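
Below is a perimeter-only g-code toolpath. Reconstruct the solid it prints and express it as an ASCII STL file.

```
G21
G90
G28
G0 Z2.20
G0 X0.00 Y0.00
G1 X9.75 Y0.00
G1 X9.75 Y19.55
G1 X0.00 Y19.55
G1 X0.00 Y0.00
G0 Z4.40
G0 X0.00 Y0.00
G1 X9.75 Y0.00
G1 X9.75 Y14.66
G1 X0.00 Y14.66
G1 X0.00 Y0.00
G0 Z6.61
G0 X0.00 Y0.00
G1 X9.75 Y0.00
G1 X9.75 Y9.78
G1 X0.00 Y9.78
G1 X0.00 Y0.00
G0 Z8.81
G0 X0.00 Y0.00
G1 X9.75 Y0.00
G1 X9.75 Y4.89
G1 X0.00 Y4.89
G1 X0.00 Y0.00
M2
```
solid part
  facet normal 0.0000 0.0000 -1.0000
    outer loop
      vertex 9.75 24.44 0.00
      vertex 9.75 0.00 0.00
      vertex 0.00 0.00 0.00
    endloop
  endfacet
  facet normal 0.0000 0.0000 -1.0000
    outer loop
      vertex 0.00 24.44 0.00
      vertex 9.75 24.44 0.00
      vertex 0.00 0.00 0.00
    endloop
  endfacet
  facet normal 0.0000 -1.0000 0.0000
    outer loop
      vertex 0.00 0.00 0.00
      vertex 9.75 0.00 0.00
      vertex 9.75 0.00 11.01
    endloop
  endfacet
  facet normal 0.0000 -1.0000 0.0000
    outer loop
      vertex 0.00 0.00 0.00
      vertex 9.75 0.00 11.01
      vertex 0.00 0.00 11.01
    endloop
  endfacet
  facet normal 0.0000 0.4107 0.9118
    outer loop
      vertex 0.00 0.00 11.01
      vertex 9.75 0.00 11.01
      vertex 9.75 24.44 0.00
    endloop
  endfacet
  facet normal 0.0000 0.4107 0.9118
    outer loop
      vertex 0.00 0.00 11.01
      vertex 9.75 24.44 0.00
      vertex 0.00 24.44 0.00
    endloop
  endfacet
  facet normal -1.0000 0.0000 0.0000
    outer loop
      vertex 0.00 0.00 11.01
      vertex 0.00 24.44 0.00
      vertex 0.00 0.00 0.00
    endloop
  endfacet
  facet normal 1.0000 0.0000 0.0000
    outer loop
      vertex 9.75 0.00 0.00
      vertex 9.75 24.44 0.00
      vertex 9.75 0.00 11.01
    endloop
  endfacet
endsolid part

The G0 Z moves step by Δz≈2.20 mm. The G1 loops shrink linearly with z, so the solid tapers from its base footprint up to z≈11. Closing with a flat bottom cap and the tapered top and triangulating gives 8 facets — a wedge (ramp): 9.75 × 24.4 mm base, rising to 11 mm along the y=0 edge and sloping linearly to z=0 at y=24.4.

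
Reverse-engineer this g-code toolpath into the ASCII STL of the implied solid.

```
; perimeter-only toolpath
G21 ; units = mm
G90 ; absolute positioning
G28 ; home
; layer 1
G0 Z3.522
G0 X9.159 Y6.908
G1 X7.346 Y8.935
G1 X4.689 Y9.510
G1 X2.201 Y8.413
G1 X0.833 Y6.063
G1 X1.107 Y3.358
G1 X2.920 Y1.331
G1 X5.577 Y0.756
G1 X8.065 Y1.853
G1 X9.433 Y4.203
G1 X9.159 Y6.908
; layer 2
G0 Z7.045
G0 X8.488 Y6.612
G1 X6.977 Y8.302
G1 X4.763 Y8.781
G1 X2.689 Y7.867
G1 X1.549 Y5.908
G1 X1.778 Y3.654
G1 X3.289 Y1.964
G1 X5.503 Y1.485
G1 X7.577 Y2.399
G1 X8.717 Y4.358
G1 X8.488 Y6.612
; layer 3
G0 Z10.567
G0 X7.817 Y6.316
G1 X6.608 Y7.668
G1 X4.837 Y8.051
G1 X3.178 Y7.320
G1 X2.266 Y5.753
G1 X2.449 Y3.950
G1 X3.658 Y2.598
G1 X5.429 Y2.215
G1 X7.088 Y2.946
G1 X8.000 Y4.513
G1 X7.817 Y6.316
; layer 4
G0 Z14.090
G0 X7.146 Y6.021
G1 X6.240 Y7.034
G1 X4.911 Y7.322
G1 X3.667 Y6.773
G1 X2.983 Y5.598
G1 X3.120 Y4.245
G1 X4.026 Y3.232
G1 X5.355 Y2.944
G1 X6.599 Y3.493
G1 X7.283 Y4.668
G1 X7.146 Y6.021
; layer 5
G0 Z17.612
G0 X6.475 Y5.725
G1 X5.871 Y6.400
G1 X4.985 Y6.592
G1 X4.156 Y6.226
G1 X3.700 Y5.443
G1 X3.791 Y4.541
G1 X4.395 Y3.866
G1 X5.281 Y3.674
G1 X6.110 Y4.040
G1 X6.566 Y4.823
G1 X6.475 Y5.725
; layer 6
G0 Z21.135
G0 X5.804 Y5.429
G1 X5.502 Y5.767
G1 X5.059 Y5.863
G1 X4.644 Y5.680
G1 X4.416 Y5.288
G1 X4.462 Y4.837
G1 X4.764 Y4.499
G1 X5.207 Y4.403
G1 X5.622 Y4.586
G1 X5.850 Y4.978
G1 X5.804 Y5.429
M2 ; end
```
solid part
  facet normal 0.0000 0.0000 -1.0000
    outer loop
      vertex 4.615 10.240 0.000
      vertex 7.715 9.569 0.000
      vertex 9.830 7.204 0.000
    endloop
  endfacet
  facet normal 0.0000 0.0000 -1.0000
    outer loop
      vertex 1.712 8.960 0.000
      vertex 4.615 10.240 0.000
      vertex 9.830 7.204 0.000
    endloop
  endfacet
  facet normal 0.0000 0.0000 -1.0000
    outer loop
      vertex 0.116 6.218 0.000
      vertex 1.712 8.960 0.000
      vertex 9.830 7.204 0.000
    endloop
  endfacet
  facet normal 0.0000 0.0000 -1.0000
    outer loop
      vertex 0.436 3.062 0.000
      vertex 0.116 6.218 0.000
      vertex 9.830 7.204 0.000
    endloop
  endfacet
  facet normal 0.0000 0.0000 -1.0000
    outer loop
      vertex 2.551 0.697 0.000
      vertex 0.436 3.062 0.000
      vertex 9.830 7.204 0.000
    endloop
  endfacet
  facet normal 0.0000 0.0000 -1.0000
    outer loop
      vertex 5.651 0.026 0.000
      vertex 2.551 0.697 0.000
      vertex 9.830 7.204 0.000
    endloop
  endfacet
  facet normal 0.0000 0.0000 -1.0000
    outer loop
      vertex 8.554 1.306 0.000
      vertex 5.651 0.026 0.000
      vertex 9.830 7.204 0.000
    endloop
  endfacet
  facet normal 0.0000 0.0000 -1.0000
    outer loop
      vertex 10.150 4.048 0.000
      vertex 8.554 1.306 0.000
      vertex 9.830 7.204 0.000
    endloop
  endfacet
  facet normal 0.7312 0.6539 0.1942
    outer loop
      vertex 9.830 7.204 0.000
      vertex 7.715 9.569 0.000
      vertex 5.133 5.133 24.657
    endloop
  endfacet
  facet normal 0.2075 0.9588 0.1942
    outer loop
      vertex 7.715 9.569 0.000
      vertex 4.615 10.240 0.000
      vertex 5.133 5.133 24.657
    endloop
  endfacet
  facet normal -0.3958 0.8976 0.1942
    outer loop
      vertex 4.615 10.240 0.000
      vertex 1.712 8.960 0.000
      vertex 5.133 5.133 24.657
    endloop
  endfacet
  facet normal -0.8478 0.4935 0.1942
    outer loop
      vertex 1.712 8.960 0.000
      vertex 0.116 6.218 0.000
      vertex 5.133 5.133 24.657
    endloop
  endfacet
  facet normal -0.9760 -0.0990 0.1942
    outer loop
      vertex 0.116 6.218 0.000
      vertex 0.436 3.062 0.000
      vertex 5.133 5.133 24.657
    endloop
  endfacet
  facet normal -0.7312 -0.6539 0.1942
    outer loop
      vertex 0.436 3.062 0.000
      vertex 2.551 0.697 0.000
      vertex 5.133 5.133 24.657
    endloop
  endfacet
  facet normal -0.2075 -0.9588 0.1942
    outer loop
      vertex 2.551 0.697 0.000
      vertex 5.651 0.026 0.000
      vertex 5.133 5.133 24.657
    endloop
  endfacet
  facet normal 0.3958 -0.8976 0.1942
    outer loop
      vertex 5.651 0.026 0.000
      vertex 8.554 1.306 0.000
      vertex 5.133 5.133 24.657
    endloop
  endfacet
  facet normal 0.8478 -0.4935 0.1942
    outer loop
      vertex 8.554 1.306 0.000
      vertex 10.150 4.048 0.000
      vertex 5.133 5.133 24.657
    endloop
  endfacet
  facet normal 0.9760 0.0990 0.1942
    outer loop
      vertex 10.150 4.048 0.000
      vertex 9.830 7.204 0.000
      vertex 5.133 5.133 24.657
    endloop
  endfacet
endsolid part

The G0 Z moves step by Δz≈3.522 mm. The G1 loops shrink linearly with z, so the solid tapers from its base footprint up to z≈24.7. Closing with a flat bottom cap and the tapered top and triangulating gives 18 facets — a regular 10-sided pyramid, base circumscribed radius ≈ 5.13 mm, apex at z ≈ 24.7 mm.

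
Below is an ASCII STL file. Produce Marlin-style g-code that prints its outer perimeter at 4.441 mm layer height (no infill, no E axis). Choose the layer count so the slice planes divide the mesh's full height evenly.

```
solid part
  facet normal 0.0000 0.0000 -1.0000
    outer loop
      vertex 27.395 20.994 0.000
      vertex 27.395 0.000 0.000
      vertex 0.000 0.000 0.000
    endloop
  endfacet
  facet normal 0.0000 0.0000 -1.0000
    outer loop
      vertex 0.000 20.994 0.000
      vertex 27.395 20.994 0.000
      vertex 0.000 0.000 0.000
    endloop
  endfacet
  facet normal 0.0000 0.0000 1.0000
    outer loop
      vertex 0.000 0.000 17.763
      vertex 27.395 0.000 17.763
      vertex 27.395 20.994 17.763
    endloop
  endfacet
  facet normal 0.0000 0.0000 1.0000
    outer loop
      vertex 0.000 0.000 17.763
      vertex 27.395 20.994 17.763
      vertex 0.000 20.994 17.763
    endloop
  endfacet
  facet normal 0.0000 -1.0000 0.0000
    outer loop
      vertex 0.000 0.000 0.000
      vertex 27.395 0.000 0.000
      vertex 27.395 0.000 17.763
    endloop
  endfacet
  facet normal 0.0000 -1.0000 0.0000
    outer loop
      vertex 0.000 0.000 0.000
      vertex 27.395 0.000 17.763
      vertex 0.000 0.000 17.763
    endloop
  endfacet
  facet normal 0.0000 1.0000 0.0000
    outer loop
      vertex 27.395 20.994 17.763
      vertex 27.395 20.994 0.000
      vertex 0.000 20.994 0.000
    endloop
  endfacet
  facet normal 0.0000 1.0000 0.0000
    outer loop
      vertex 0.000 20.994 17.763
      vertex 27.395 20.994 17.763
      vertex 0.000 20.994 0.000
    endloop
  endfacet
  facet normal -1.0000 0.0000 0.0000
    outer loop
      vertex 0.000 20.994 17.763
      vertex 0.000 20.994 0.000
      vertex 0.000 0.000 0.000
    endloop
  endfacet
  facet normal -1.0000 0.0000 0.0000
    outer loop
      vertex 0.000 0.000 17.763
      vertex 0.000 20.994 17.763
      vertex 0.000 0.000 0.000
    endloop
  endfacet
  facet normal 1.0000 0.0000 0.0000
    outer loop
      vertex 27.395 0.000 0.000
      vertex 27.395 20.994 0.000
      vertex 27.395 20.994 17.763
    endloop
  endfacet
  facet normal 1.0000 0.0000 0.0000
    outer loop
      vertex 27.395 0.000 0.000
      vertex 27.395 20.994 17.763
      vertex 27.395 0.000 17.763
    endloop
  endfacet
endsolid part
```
; perimeter-only toolpath
G21 ; units = mm
G90 ; absolute positioning
G28 ; home
; layer 1
G0 Z4.441
G0 X0.000 Y0.000
G1 X27.395 Y0.000
G1 X27.395 Y20.994
G1 X0.000 Y20.994
G1 X0.000 Y0.000
; layer 2
G0 Z8.882
G0 X0.000 Y0.000
G1 X27.395 Y0.000
G1 X27.395 Y20.994
G1 X0.000 Y20.994
G1 X0.000 Y0.000
; layer 3
G0 Z13.322
G0 X0.000 Y0.000
G1 X27.395 Y0.000
G1 X27.395 Y20.994
G1 X0.000 Y20.994
G1 X0.000 Y0.000
; layer 4
G0 Z17.763
G0 X0.000 Y0.000
G1 X27.395 Y0.000
G1 X27.395 Y20.994
G1 X0.000 Y20.994
G1 X0.000 Y0.000
M2 ; end

The solid is a rectangular box, roughly 27.4 × 21 mm footprint and 17.8 mm tall. Slicing at Δz = 4.441 mm — 4 equal slices spanning the solid's height, so layer i sits at z = i·h/4 — gives 4 non-empty perimeters. Each is a 4-segment closed polygon; G0 lifts to the layer z and rapids to the start vertex, then G1 traces the edges.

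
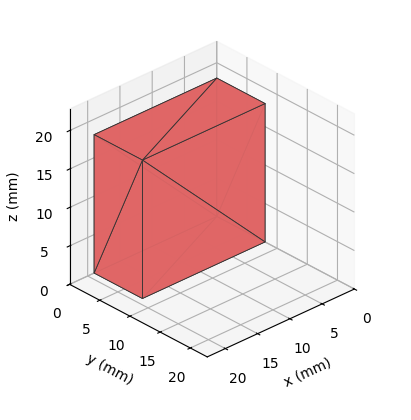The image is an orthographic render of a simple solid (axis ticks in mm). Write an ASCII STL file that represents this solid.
Reading the render: the shape is a rectangular box, roughly 19 × 8 mm footprint and 18 mm tall (dimensions read to the nearest mm from the axis ticks). For the STL, each face is triangulated and given an outward normal.

solid part
  facet normal 0.0000 0.0000 -1.0000
    outer loop
      vertex 19.0 8.0 0.0
      vertex 19.0 0.0 0.0
      vertex 0.0 0.0 0.0
    endloop
  endfacet
  facet normal 0.0000 0.0000 -1.0000
    outer loop
      vertex 0.0 8.0 0.0
      vertex 19.0 8.0 0.0
      vertex 0.0 0.0 0.0
    endloop
  endfacet
  facet normal 0.0000 0.0000 1.0000
    outer loop
      vertex 0.0 0.0 18.0
      vertex 19.0 0.0 18.0
      vertex 19.0 8.0 18.0
    endloop
  endfacet
  facet normal 0.0000 0.0000 1.0000
    outer loop
      vertex 0.0 0.0 18.0
      vertex 19.0 8.0 18.0
      vertex 0.0 8.0 18.0
    endloop
  endfacet
  facet normal 0.0000 -1.0000 0.0000
    outer loop
      vertex 0.0 0.0 0.0
      vertex 19.0 0.0 0.0
      vertex 19.0 0.0 18.0
    endloop
  endfacet
  facet normal 0.0000 -1.0000 0.0000
    outer loop
      vertex 0.0 0.0 0.0
      vertex 19.0 0.0 18.0
      vertex 0.0 0.0 18.0
    endloop
  endfacet
  facet normal 0.0000 1.0000 0.0000
    outer loop
      vertex 19.0 8.0 18.0
      vertex 19.0 8.0 0.0
      vertex 0.0 8.0 0.0
    endloop
  endfacet
  facet normal 0.0000 1.0000 0.0000
    outer loop
      vertex 0.0 8.0 18.0
      vertex 19.0 8.0 18.0
      vertex 0.0 8.0 0.0
    endloop
  endfacet
  facet normal -1.0000 0.0000 0.0000
    outer loop
      vertex 0.0 8.0 18.0
      vertex 0.0 8.0 0.0
      vertex 0.0 0.0 0.0
    endloop
  endfacet
  facet normal -1.0000 0.0000 0.0000
    outer loop
      vertex 0.0 0.0 18.0
      vertex 0.0 8.0 18.0
      vertex 0.0 0.0 0.0
    endloop
  endfacet
  facet normal 1.0000 0.0000 0.0000
    outer loop
      vertex 19.0 0.0 0.0
      vertex 19.0 8.0 0.0
      vertex 19.0 8.0 18.0
    endloop
  endfacet
  facet normal 1.0000 0.0000 0.0000
    outer loop
      vertex 19.0 0.0 0.0
      vertex 19.0 8.0 18.0
      vertex 19.0 0.0 18.0
    endloop
  endfacet
endsolid part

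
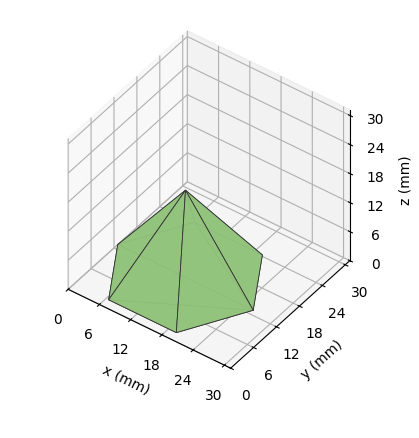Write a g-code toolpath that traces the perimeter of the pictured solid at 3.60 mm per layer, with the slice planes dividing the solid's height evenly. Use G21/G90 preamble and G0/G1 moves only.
Reading the render: the shape is a regular 6-sided pyramid, base circumscribed radius ≈ 13 mm, apex at z ≈ 18 mm (dimensions read to the nearest mm from the axis ticks). For the g-code, the solid's height is divided into equal slices at the stated Δz and each level perimeter traced with G1 moves after a G0 lift.

; perimeter-only toolpath
G21 ; units = mm
G90 ; absolute positioning
G28 ; home
; layer 1
G0 Z3.60
G0 X23.40 Y13.00
G1 X18.20 Y22.01
G1 X7.80 Y22.01
G1 X2.60 Y13.00
G1 X7.80 Y3.99
G1 X18.20 Y3.99
G1 X23.40 Y13.00
; layer 2
G0 Z7.20
G0 X20.80 Y13.00
G1 X16.90 Y19.76
G1 X9.10 Y19.76
G1 X5.20 Y13.00
G1 X9.10 Y6.24
G1 X16.90 Y6.24
G1 X20.80 Y13.00
; layer 3
G0 Z10.80
G0 X18.20 Y13.00
G1 X15.60 Y17.50
G1 X10.40 Y17.50
G1 X7.80 Y13.00
G1 X10.40 Y8.50
G1 X15.60 Y8.50
G1 X18.20 Y13.00
; layer 4
G0 Z14.40
G0 X15.60 Y13.00
G1 X14.30 Y15.25
G1 X11.70 Y15.25
G1 X10.40 Y13.00
G1 X11.70 Y10.75
G1 X14.30 Y10.75
G1 X15.60 Y13.00
M2 ; end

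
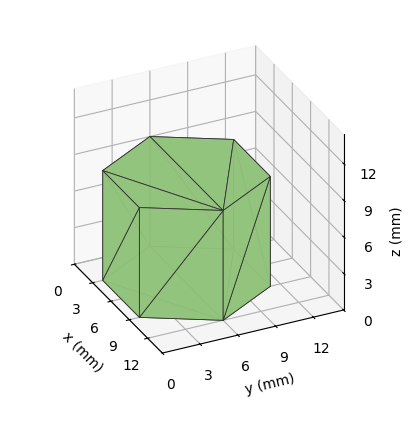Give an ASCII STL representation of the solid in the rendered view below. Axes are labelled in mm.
Reading the render: the shape is a regular 6-sided prism (a cylinder approximated with 6 flat sides), circumscribed radius ≈ 6 mm, height ≈ 9 mm (dimensions read to the nearest mm from the axis ticks). For the STL, each face is triangulated and given an outward normal.

solid part
  facet normal 0.0000 0.0000 -1.0000
    outer loop
      vertex 3.0 11.2 0.0
      vertex 9.0 11.2 0.0
      vertex 12.0 6.0 0.0
    endloop
  endfacet
  facet normal 0.0000 0.0000 -1.0000
    outer loop
      vertex 0.0 6.0 0.0
      vertex 3.0 11.2 0.0
      vertex 12.0 6.0 0.0
    endloop
  endfacet
  facet normal 0.0000 0.0000 -1.0000
    outer loop
      vertex 3.0 0.8 0.0
      vertex 0.0 6.0 0.0
      vertex 12.0 6.0 0.0
    endloop
  endfacet
  facet normal 0.0000 0.0000 -1.0000
    outer loop
      vertex 9.0 0.8 0.0
      vertex 3.0 0.8 0.0
      vertex 12.0 6.0 0.0
    endloop
  endfacet
  facet normal 0.0000 0.0000 1.0000
    outer loop
      vertex 12.0 6.0 9.0
      vertex 9.0 11.2 9.0
      vertex 3.0 11.2 9.0
    endloop
  endfacet
  facet normal 0.0000 0.0000 1.0000
    outer loop
      vertex 12.0 6.0 9.0
      vertex 3.0 11.2 9.0
      vertex 0.0 6.0 9.0
    endloop
  endfacet
  facet normal 0.0000 0.0000 1.0000
    outer loop
      vertex 12.0 6.0 9.0
      vertex 0.0 6.0 9.0
      vertex 3.0 0.8 9.0
    endloop
  endfacet
  facet normal 0.0000 0.0000 1.0000
    outer loop
      vertex 12.0 6.0 9.0
      vertex 3.0 0.8 9.0
      vertex 9.0 0.8 9.0
    endloop
  endfacet
  facet normal 0.8662 0.4997 0.0000
    outer loop
      vertex 12.0 6.0 0.0
      vertex 9.0 11.2 0.0
      vertex 9.0 11.2 9.0
    endloop
  endfacet
  facet normal 0.8662 0.4997 0.0000
    outer loop
      vertex 12.0 6.0 0.0
      vertex 9.0 11.2 9.0
      vertex 12.0 6.0 9.0
    endloop
  endfacet
  facet normal 0.0000 1.0000 0.0000
    outer loop
      vertex 9.0 11.2 0.0
      vertex 3.0 11.2 0.0
      vertex 3.0 11.2 9.0
    endloop
  endfacet
  facet normal 0.0000 1.0000 0.0000
    outer loop
      vertex 9.0 11.2 0.0
      vertex 3.0 11.2 9.0
      vertex 9.0 11.2 9.0
    endloop
  endfacet
  facet normal -0.8662 0.4997 0.0000
    outer loop
      vertex 3.0 11.2 0.0
      vertex 0.0 6.0 0.0
      vertex 0.0 6.0 9.0
    endloop
  endfacet
  facet normal -0.8662 0.4997 0.0000
    outer loop
      vertex 3.0 11.2 0.0
      vertex 0.0 6.0 9.0
      vertex 3.0 11.2 9.0
    endloop
  endfacet
  facet normal -0.8662 -0.4997 0.0000
    outer loop
      vertex 0.0 6.0 0.0
      vertex 3.0 0.8 0.0
      vertex 3.0 0.8 9.0
    endloop
  endfacet
  facet normal -0.8662 -0.4997 0.0000
    outer loop
      vertex 0.0 6.0 0.0
      vertex 3.0 0.8 9.0
      vertex 0.0 6.0 9.0
    endloop
  endfacet
  facet normal 0.0000 -1.0000 0.0000
    outer loop
      vertex 3.0 0.8 0.0
      vertex 9.0 0.8 0.0
      vertex 9.0 0.8 9.0
    endloop
  endfacet
  facet normal 0.0000 -1.0000 0.0000
    outer loop
      vertex 3.0 0.8 0.0
      vertex 9.0 0.8 9.0
      vertex 3.0 0.8 9.0
    endloop
  endfacet
  facet normal 0.8662 -0.4997 0.0000
    outer loop
      vertex 9.0 0.8 0.0
      vertex 12.0 6.0 0.0
      vertex 12.0 6.0 9.0
    endloop
  endfacet
  facet normal 0.8662 -0.4997 0.0000
    outer loop
      vertex 9.0 0.8 0.0
      vertex 12.0 6.0 9.0
      vertex 9.0 0.8 9.0
    endloop
  endfacet
endsolid part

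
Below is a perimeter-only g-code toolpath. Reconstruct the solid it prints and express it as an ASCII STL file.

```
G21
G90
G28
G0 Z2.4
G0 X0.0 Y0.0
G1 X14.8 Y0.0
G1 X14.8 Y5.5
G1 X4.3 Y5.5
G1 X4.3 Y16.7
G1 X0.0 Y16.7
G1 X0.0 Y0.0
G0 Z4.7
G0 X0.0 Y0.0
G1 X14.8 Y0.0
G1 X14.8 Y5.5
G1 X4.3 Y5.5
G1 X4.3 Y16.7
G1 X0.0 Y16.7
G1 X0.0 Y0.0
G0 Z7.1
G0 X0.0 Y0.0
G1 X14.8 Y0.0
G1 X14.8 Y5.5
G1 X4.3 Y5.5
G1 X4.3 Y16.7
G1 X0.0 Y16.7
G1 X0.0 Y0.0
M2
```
solid part
  facet normal 0.0000 0.0000 -1.0000
    outer loop
      vertex 14.8 5.5 0.0
      vertex 14.8 0.0 0.0
      vertex 0.0 0.0 0.0
    endloop
  endfacet
  facet normal 0.0000 0.0000 -1.0000
    outer loop
      vertex 4.3 5.5 0.0
      vertex 14.8 5.5 0.0
      vertex 0.0 0.0 0.0
    endloop
  endfacet
  facet normal 0.0000 0.0000 -1.0000
    outer loop
      vertex 4.3 16.7 0.0
      vertex 4.3 5.5 0.0
      vertex 0.0 0.0 0.0
    endloop
  endfacet
  facet normal 0.0000 0.0000 -1.0000
    outer loop
      vertex 0.0 16.7 0.0
      vertex 4.3 16.7 0.0
      vertex 0.0 0.0 0.0
    endloop
  endfacet
  facet normal 0.0000 0.0000 1.0000
    outer loop
      vertex 0.0 0.0 7.1
      vertex 14.8 0.0 7.1
      vertex 14.8 5.5 7.1
    endloop
  endfacet
  facet normal 0.0000 0.0000 1.0000
    outer loop
      vertex 0.0 0.0 7.1
      vertex 14.8 5.5 7.1
      vertex 4.3 5.5 7.1
    endloop
  endfacet
  facet normal 0.0000 0.0000 1.0000
    outer loop
      vertex 0.0 0.0 7.1
      vertex 4.3 5.5 7.1
      vertex 4.3 16.7 7.1
    endloop
  endfacet
  facet normal 0.0000 0.0000 1.0000
    outer loop
      vertex 0.0 0.0 7.1
      vertex 4.3 16.7 7.1
      vertex 0.0 16.7 7.1
    endloop
  endfacet
  facet normal 0.0000 -1.0000 0.0000
    outer loop
      vertex 0.0 0.0 0.0
      vertex 14.8 0.0 0.0
      vertex 14.8 0.0 7.1
    endloop
  endfacet
  facet normal 0.0000 -1.0000 0.0000
    outer loop
      vertex 0.0 0.0 0.0
      vertex 14.8 0.0 7.1
      vertex 0.0 0.0 7.1
    endloop
  endfacet
  facet normal 1.0000 0.0000 0.0000
    outer loop
      vertex 14.8 0.0 0.0
      vertex 14.8 5.5 0.0
      vertex 14.8 5.5 7.1
    endloop
  endfacet
  facet normal 1.0000 0.0000 0.0000
    outer loop
      vertex 14.8 0.0 0.0
      vertex 14.8 5.5 7.1
      vertex 14.8 0.0 7.1
    endloop
  endfacet
  facet normal 0.0000 1.0000 0.0000
    outer loop
      vertex 14.8 5.5 0.0
      vertex 4.3 5.5 0.0
      vertex 4.3 5.5 7.1
    endloop
  endfacet
  facet normal 0.0000 1.0000 0.0000
    outer loop
      vertex 14.8 5.5 0.0
      vertex 4.3 5.5 7.1
      vertex 14.8 5.5 7.1
    endloop
  endfacet
  facet normal 1.0000 0.0000 0.0000
    outer loop
      vertex 4.3 5.5 0.0
      vertex 4.3 16.7 0.0
      vertex 4.3 16.7 7.1
    endloop
  endfacet
  facet normal 1.0000 0.0000 0.0000
    outer loop
      vertex 4.3 5.5 0.0
      vertex 4.3 16.7 7.1
      vertex 4.3 5.5 7.1
    endloop
  endfacet
  facet normal 0.0000 1.0000 0.0000
    outer loop
      vertex 4.3 16.7 0.0
      vertex 0.0 16.7 0.0
      vertex 0.0 16.7 7.1
    endloop
  endfacet
  facet normal 0.0000 1.0000 0.0000
    outer loop
      vertex 4.3 16.7 0.0
      vertex 0.0 16.7 7.1
      vertex 4.3 16.7 7.1
    endloop
  endfacet
  facet normal -1.0000 0.0000 0.0000
    outer loop
      vertex 0.0 16.7 0.0
      vertex 0.0 0.0 0.0
      vertex 0.0 0.0 7.1
    endloop
  endfacet
  facet normal -1.0000 0.0000 0.0000
    outer loop
      vertex 0.0 16.7 0.0
      vertex 0.0 0.0 7.1
      vertex 0.0 16.7 7.1
    endloop
  endfacet
endsolid part

The G0 Z moves step by Δz≈2.4 mm. Every layer's G1 loop is the same polygon, so the solid is a straight extrusion of it from z=0 to z≈7.1. Closing with flat bottom and top caps and triangulating gives 20 facets — an L-shaped prism: outer 14.8 × 16.7 mm, arm thicknesses ≈ 5.5 mm (horizontal) and 4.3 mm (vertical), extruded 7.1 mm in z.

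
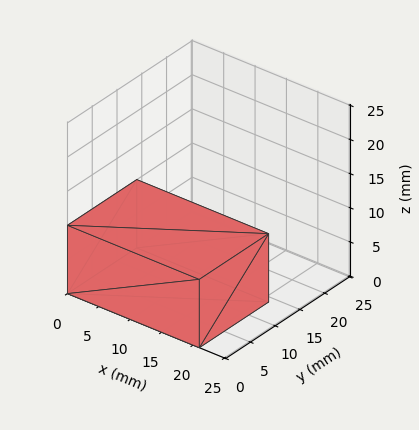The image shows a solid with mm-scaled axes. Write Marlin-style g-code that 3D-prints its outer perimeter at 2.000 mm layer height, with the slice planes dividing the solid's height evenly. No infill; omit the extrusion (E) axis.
Reading the render: the shape is a rectangular box, roughly 21 × 14 mm footprint and 10 mm tall (dimensions read to the nearest mm from the axis ticks). For the g-code, the solid's height is divided into equal slices at the stated Δz and each level perimeter traced with G1 moves after a G0 lift.

; perimeter-only toolpath
G21 ; units = mm
G90 ; absolute positioning
G28 ; home
; layer 1
G0 Z2.000
G0 X0.000 Y0.000
G1 X21.000 Y0.000
G1 X21.000 Y14.000
G1 X0.000 Y14.000
G1 X0.000 Y0.000
; layer 2
G0 Z4.000
G0 X0.000 Y0.000
G1 X21.000 Y0.000
G1 X21.000 Y14.000
G1 X0.000 Y14.000
G1 X0.000 Y0.000
; layer 3
G0 Z6.000
G0 X0.000 Y0.000
G1 X21.000 Y0.000
G1 X21.000 Y14.000
G1 X0.000 Y14.000
G1 X0.000 Y0.000
; layer 4
G0 Z8.000
G0 X0.000 Y0.000
G1 X21.000 Y0.000
G1 X21.000 Y14.000
G1 X0.000 Y14.000
G1 X0.000 Y0.000
; layer 5
G0 Z10.000
G0 X0.000 Y0.000
G1 X21.000 Y0.000
G1 X21.000 Y14.000
G1 X0.000 Y14.000
G1 X0.000 Y0.000
M2 ; end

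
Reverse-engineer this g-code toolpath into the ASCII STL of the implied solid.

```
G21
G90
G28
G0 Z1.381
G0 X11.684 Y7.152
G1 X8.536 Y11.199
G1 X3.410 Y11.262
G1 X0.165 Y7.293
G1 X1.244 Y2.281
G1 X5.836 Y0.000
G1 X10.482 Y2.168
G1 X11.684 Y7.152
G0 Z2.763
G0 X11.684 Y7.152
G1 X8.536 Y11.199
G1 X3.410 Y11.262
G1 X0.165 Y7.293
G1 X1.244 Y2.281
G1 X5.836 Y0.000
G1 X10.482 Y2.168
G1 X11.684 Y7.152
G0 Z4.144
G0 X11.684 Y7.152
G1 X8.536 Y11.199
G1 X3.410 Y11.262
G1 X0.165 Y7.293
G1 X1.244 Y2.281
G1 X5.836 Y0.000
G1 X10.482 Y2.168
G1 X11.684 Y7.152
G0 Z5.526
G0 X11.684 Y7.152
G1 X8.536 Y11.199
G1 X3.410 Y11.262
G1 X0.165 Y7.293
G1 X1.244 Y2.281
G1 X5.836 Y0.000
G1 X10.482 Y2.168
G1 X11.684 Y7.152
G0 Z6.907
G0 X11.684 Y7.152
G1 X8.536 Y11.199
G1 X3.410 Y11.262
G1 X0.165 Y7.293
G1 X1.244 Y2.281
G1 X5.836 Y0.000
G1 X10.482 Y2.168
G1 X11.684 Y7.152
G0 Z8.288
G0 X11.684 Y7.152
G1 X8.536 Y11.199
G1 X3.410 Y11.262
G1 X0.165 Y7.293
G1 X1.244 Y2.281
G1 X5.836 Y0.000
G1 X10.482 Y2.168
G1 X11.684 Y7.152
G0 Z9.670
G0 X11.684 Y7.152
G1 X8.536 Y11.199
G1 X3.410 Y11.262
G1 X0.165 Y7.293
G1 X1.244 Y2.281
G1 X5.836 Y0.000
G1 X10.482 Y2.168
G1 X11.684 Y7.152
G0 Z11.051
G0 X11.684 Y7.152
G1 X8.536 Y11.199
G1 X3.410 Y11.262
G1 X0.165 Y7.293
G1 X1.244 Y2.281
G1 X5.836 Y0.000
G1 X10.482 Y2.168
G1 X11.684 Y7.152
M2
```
solid part
  facet normal 0.0000 0.0000 -1.0000
    outer loop
      vertex 3.410 11.262 0.000
      vertex 8.536 11.199 0.000
      vertex 11.684 7.152 0.000
    endloop
  endfacet
  facet normal 0.0000 0.0000 -1.0000
    outer loop
      vertex 0.165 7.293 0.000
      vertex 3.410 11.262 0.000
      vertex 11.684 7.152 0.000
    endloop
  endfacet
  facet normal 0.0000 0.0000 -1.0000
    outer loop
      vertex 1.244 2.281 0.000
      vertex 0.165 7.293 0.000
      vertex 11.684 7.152 0.000
    endloop
  endfacet
  facet normal 0.0000 0.0000 -1.0000
    outer loop
      vertex 5.836 0.000 0.000
      vertex 1.244 2.281 0.000
      vertex 11.684 7.152 0.000
    endloop
  endfacet
  facet normal 0.0000 0.0000 -1.0000
    outer loop
      vertex 10.482 2.168 0.000
      vertex 5.836 0.000 0.000
      vertex 11.684 7.152 0.000
    endloop
  endfacet
  facet normal 0.0000 0.0000 1.0000
    outer loop
      vertex 11.684 7.152 11.051
      vertex 8.536 11.199 11.051
      vertex 3.410 11.262 11.051
    endloop
  endfacet
  facet normal 0.0000 0.0000 1.0000
    outer loop
      vertex 11.684 7.152 11.051
      vertex 3.410 11.262 11.051
      vertex 0.165 7.293 11.051
    endloop
  endfacet
  facet normal 0.0000 0.0000 1.0000
    outer loop
      vertex 11.684 7.152 11.051
      vertex 0.165 7.293 11.051
      vertex 1.244 2.281 11.051
    endloop
  endfacet
  facet normal 0.0000 0.0000 1.0000
    outer loop
      vertex 11.684 7.152 11.051
      vertex 1.244 2.281 11.051
      vertex 5.836 0.000 11.051
    endloop
  endfacet
  facet normal 0.0000 0.0000 1.0000
    outer loop
      vertex 11.684 7.152 11.051
      vertex 5.836 0.000 11.051
      vertex 10.482 2.168 11.051
    endloop
  endfacet
  facet normal 0.7893 0.6140 0.0000
    outer loop
      vertex 11.684 7.152 0.000
      vertex 8.536 11.199 0.000
      vertex 8.536 11.199 11.051
    endloop
  endfacet
  facet normal 0.7893 0.6140 0.0000
    outer loop
      vertex 11.684 7.152 0.000
      vertex 8.536 11.199 11.051
      vertex 11.684 7.152 11.051
    endloop
  endfacet
  facet normal 0.0123 0.9999 0.0000
    outer loop
      vertex 8.536 11.199 0.000
      vertex 3.410 11.262 0.000
      vertex 3.410 11.262 11.051
    endloop
  endfacet
  facet normal 0.0123 0.9999 0.0000
    outer loop
      vertex 8.536 11.199 0.000
      vertex 3.410 11.262 11.051
      vertex 8.536 11.199 11.051
    endloop
  endfacet
  facet normal -0.7742 0.6330 0.0000
    outer loop
      vertex 3.410 11.262 0.000
      vertex 0.165 7.293 0.000
      vertex 0.165 7.293 11.051
    endloop
  endfacet
  facet normal -0.7742 0.6330 0.0000
    outer loop
      vertex 3.410 11.262 0.000
      vertex 0.165 7.293 11.051
      vertex 3.410 11.262 11.051
    endloop
  endfacet
  facet normal -0.9776 -0.2105 0.0000
    outer loop
      vertex 0.165 7.293 0.000
      vertex 1.244 2.281 0.000
      vertex 1.244 2.281 11.051
    endloop
  endfacet
  facet normal -0.9776 -0.2105 0.0000
    outer loop
      vertex 0.165 7.293 0.000
      vertex 1.244 2.281 11.051
      vertex 0.165 7.293 11.051
    endloop
  endfacet
  facet normal -0.4449 -0.8956 0.0000
    outer loop
      vertex 1.244 2.281 0.000
      vertex 5.836 0.000 0.000
      vertex 5.836 0.000 11.051
    endloop
  endfacet
  facet normal -0.4449 -0.8956 0.0000
    outer loop
      vertex 1.244 2.281 0.000
      vertex 5.836 0.000 11.051
      vertex 1.244 2.281 11.051
    endloop
  endfacet
  facet normal 0.4229 -0.9062 0.0000
    outer loop
      vertex 5.836 0.000 0.000
      vertex 10.482 2.168 0.000
      vertex 10.482 2.168 11.051
    endloop
  endfacet
  facet normal 0.4229 -0.9062 0.0000
    outer loop
      vertex 5.836 0.000 0.000
      vertex 10.482 2.168 11.051
      vertex 5.836 0.000 11.051
    endloop
  endfacet
  facet normal 0.9721 -0.2344 0.0000
    outer loop
      vertex 10.482 2.168 0.000
      vertex 11.684 7.152 0.000
      vertex 11.684 7.152 11.051
    endloop
  endfacet
  facet normal 0.9721 -0.2344 0.0000
    outer loop
      vertex 10.482 2.168 0.000
      vertex 11.684 7.152 11.051
      vertex 10.482 2.168 11.051
    endloop
  endfacet
endsolid part

The G0 Z moves step by Δz≈1.381 mm. Every layer's G1 loop is the same polygon, so the solid is a straight extrusion of it from z=0 to z≈11.1. Closing with flat bottom and top caps and triangulating gives 24 facets — a regular 7-sided prism (a cylinder approximated with 7 flat sides), circumscribed radius ≈ 5.91 mm, height ≈ 11.1 mm.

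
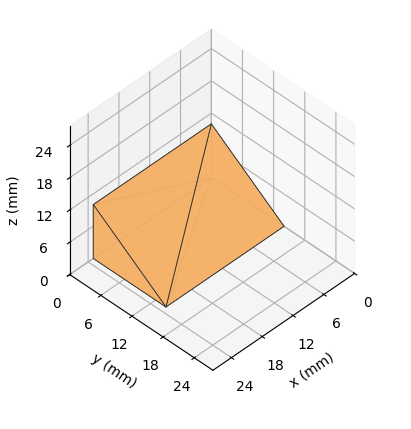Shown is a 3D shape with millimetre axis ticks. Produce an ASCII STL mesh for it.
Reading the render: the shape is a wedge (ramp): 23 × 14 mm base, rising to 10 mm along the y=0 edge and sloping linearly to z=0 at y=14 (dimensions read to the nearest mm from the axis ticks). For the STL, each face is triangulated and given an outward normal.

solid part
  facet normal 0.0000 0.0000 -1.0000
    outer loop
      vertex 23.0 14.0 0.0
      vertex 23.0 0.0 0.0
      vertex 0.0 0.0 0.0
    endloop
  endfacet
  facet normal 0.0000 0.0000 -1.0000
    outer loop
      vertex 0.0 14.0 0.0
      vertex 23.0 14.0 0.0
      vertex 0.0 0.0 0.0
    endloop
  endfacet
  facet normal 0.0000 -1.0000 0.0000
    outer loop
      vertex 0.0 0.0 0.0
      vertex 23.0 0.0 0.0
      vertex 23.0 0.0 10.0
    endloop
  endfacet
  facet normal 0.0000 -1.0000 0.0000
    outer loop
      vertex 0.0 0.0 0.0
      vertex 23.0 0.0 10.0
      vertex 0.0 0.0 10.0
    endloop
  endfacet
  facet normal 0.0000 0.5812 0.8137
    outer loop
      vertex 0.0 0.0 10.0
      vertex 23.0 0.0 10.0
      vertex 23.0 14.0 0.0
    endloop
  endfacet
  facet normal 0.0000 0.5812 0.8137
    outer loop
      vertex 0.0 0.0 10.0
      vertex 23.0 14.0 0.0
      vertex 0.0 14.0 0.0
    endloop
  endfacet
  facet normal -1.0000 0.0000 0.0000
    outer loop
      vertex 0.0 0.0 10.0
      vertex 0.0 14.0 0.0
      vertex 0.0 0.0 0.0
    endloop
  endfacet
  facet normal 1.0000 0.0000 0.0000
    outer loop
      vertex 23.0 0.0 0.0
      vertex 23.0 14.0 0.0
      vertex 23.0 0.0 10.0
    endloop
  endfacet
endsolid part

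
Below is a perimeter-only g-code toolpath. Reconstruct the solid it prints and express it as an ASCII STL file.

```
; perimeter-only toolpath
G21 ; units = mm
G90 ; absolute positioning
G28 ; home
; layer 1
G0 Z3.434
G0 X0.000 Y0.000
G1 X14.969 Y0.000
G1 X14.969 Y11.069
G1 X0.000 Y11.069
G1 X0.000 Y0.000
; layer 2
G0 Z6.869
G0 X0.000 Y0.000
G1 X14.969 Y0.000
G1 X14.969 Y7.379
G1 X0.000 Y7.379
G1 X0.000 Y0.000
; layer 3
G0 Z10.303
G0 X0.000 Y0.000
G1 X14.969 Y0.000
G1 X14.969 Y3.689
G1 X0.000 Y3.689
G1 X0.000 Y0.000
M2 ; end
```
solid part
  facet normal 0.0000 0.0000 -1.0000
    outer loop
      vertex 14.969 14.758 0.000
      vertex 14.969 0.000 0.000
      vertex 0.000 0.000 0.000
    endloop
  endfacet
  facet normal 0.0000 0.0000 -1.0000
    outer loop
      vertex 0.000 14.758 0.000
      vertex 14.969 14.758 0.000
      vertex 0.000 0.000 0.000
    endloop
  endfacet
  facet normal 0.0000 -1.0000 0.0000
    outer loop
      vertex 0.000 0.000 0.000
      vertex 14.969 0.000 0.000
      vertex 14.969 0.000 13.737
    endloop
  endfacet
  facet normal 0.0000 -1.0000 0.0000
    outer loop
      vertex 0.000 0.000 0.000
      vertex 14.969 0.000 13.737
      vertex 0.000 0.000 13.737
    endloop
  endfacet
  facet normal 0.0000 0.6813 0.7320
    outer loop
      vertex 0.000 0.000 13.737
      vertex 14.969 0.000 13.737
      vertex 14.969 14.758 0.000
    endloop
  endfacet
  facet normal 0.0000 0.6813 0.7320
    outer loop
      vertex 0.000 0.000 13.737
      vertex 14.969 14.758 0.000
      vertex 0.000 14.758 0.000
    endloop
  endfacet
  facet normal -1.0000 0.0000 0.0000
    outer loop
      vertex 0.000 0.000 13.737
      vertex 0.000 14.758 0.000
      vertex 0.000 0.000 0.000
    endloop
  endfacet
  facet normal 1.0000 0.0000 0.0000
    outer loop
      vertex 14.969 0.000 0.000
      vertex 14.969 14.758 0.000
      vertex 14.969 0.000 13.737
    endloop
  endfacet
endsolid part

The G0 Z moves step by Δz≈3.434 mm. The G1 loops shrink linearly with z, so the solid tapers from its base footprint up to z≈13.7. Closing with a flat bottom cap and the tapered top and triangulating gives 8 facets — a wedge (ramp): 15 × 14.8 mm base, rising to 13.7 mm along the y=0 edge and sloping linearly to z=0 at y=14.8.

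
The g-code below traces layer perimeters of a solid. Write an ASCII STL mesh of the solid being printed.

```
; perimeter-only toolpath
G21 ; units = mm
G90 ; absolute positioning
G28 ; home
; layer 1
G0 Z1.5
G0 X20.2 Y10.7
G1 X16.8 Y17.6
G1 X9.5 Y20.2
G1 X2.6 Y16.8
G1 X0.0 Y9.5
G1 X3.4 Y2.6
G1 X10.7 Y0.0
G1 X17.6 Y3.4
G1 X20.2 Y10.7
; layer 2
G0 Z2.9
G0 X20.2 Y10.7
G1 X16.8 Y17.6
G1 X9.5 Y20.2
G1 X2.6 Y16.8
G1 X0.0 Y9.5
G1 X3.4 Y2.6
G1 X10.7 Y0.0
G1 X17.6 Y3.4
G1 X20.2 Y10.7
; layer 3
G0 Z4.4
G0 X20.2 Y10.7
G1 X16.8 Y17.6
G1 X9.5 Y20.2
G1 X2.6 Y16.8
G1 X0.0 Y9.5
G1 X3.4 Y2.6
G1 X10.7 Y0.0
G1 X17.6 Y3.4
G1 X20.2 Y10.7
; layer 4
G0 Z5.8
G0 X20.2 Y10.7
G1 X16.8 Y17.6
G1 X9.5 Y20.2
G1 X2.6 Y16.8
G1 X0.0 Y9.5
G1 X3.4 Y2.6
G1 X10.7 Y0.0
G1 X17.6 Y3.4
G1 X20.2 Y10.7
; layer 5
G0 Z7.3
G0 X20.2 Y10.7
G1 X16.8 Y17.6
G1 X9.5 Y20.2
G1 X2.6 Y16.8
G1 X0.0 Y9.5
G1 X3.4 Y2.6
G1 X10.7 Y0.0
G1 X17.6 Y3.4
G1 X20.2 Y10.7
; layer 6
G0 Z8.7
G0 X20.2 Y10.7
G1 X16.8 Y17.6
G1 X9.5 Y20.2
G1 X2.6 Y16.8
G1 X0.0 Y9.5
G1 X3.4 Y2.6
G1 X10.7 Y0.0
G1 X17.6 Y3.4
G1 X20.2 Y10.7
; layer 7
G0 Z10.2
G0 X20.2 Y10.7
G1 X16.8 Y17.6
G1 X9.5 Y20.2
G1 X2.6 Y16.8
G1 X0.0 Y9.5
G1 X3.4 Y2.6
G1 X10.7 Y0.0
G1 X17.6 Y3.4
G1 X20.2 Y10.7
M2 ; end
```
solid part
  facet normal 0.0000 0.0000 -1.0000
    outer loop
      vertex 9.5 20.2 0.0
      vertex 16.8 17.6 0.0
      vertex 20.2 10.7 0.0
    endloop
  endfacet
  facet normal 0.0000 0.0000 -1.0000
    outer loop
      vertex 2.6 16.8 0.0
      vertex 9.5 20.2 0.0
      vertex 20.2 10.7 0.0
    endloop
  endfacet
  facet normal 0.0000 0.0000 -1.0000
    outer loop
      vertex 0.0 9.5 0.0
      vertex 2.6 16.8 0.0
      vertex 20.2 10.7 0.0
    endloop
  endfacet
  facet normal 0.0000 0.0000 -1.0000
    outer loop
      vertex 3.4 2.6 0.0
      vertex 0.0 9.5 0.0
      vertex 20.2 10.7 0.0
    endloop
  endfacet
  facet normal 0.0000 0.0000 -1.0000
    outer loop
      vertex 10.7 0.0 0.0
      vertex 3.4 2.6 0.0
      vertex 20.2 10.7 0.0
    endloop
  endfacet
  facet normal 0.0000 0.0000 -1.0000
    outer loop
      vertex 17.6 3.4 0.0
      vertex 10.7 0.0 0.0
      vertex 20.2 10.7 0.0
    endloop
  endfacet
  facet normal 0.0000 0.0000 1.0000
    outer loop
      vertex 20.2 10.7 10.2
      vertex 16.8 17.6 10.2
      vertex 9.5 20.2 10.2
    endloop
  endfacet
  facet normal 0.0000 0.0000 1.0000
    outer loop
      vertex 20.2 10.7 10.2
      vertex 9.5 20.2 10.2
      vertex 2.6 16.8 10.2
    endloop
  endfacet
  facet normal 0.0000 0.0000 1.0000
    outer loop
      vertex 20.2 10.7 10.2
      vertex 2.6 16.8 10.2
      vertex 0.0 9.5 10.2
    endloop
  endfacet
  facet normal 0.0000 0.0000 1.0000
    outer loop
      vertex 20.2 10.7 10.2
      vertex 0.0 9.5 10.2
      vertex 3.4 2.6 10.2
    endloop
  endfacet
  facet normal 0.0000 0.0000 1.0000
    outer loop
      vertex 20.2 10.7 10.2
      vertex 3.4 2.6 10.2
      vertex 10.7 0.0 10.2
    endloop
  endfacet
  facet normal 0.0000 0.0000 1.0000
    outer loop
      vertex 20.2 10.7 10.2
      vertex 10.7 0.0 10.2
      vertex 17.6 3.4 10.2
    endloop
  endfacet
  facet normal 0.8970 0.4420 0.0000
    outer loop
      vertex 20.2 10.7 0.0
      vertex 16.8 17.6 0.0
      vertex 16.8 17.6 10.2
    endloop
  endfacet
  facet normal 0.8970 0.4420 0.0000
    outer loop
      vertex 20.2 10.7 0.0
      vertex 16.8 17.6 10.2
      vertex 20.2 10.7 10.2
    endloop
  endfacet
  facet normal 0.3355 0.9420 0.0000
    outer loop
      vertex 16.8 17.6 0.0
      vertex 9.5 20.2 0.0
      vertex 9.5 20.2 10.2
    endloop
  endfacet
  facet normal 0.3355 0.9420 0.0000
    outer loop
      vertex 16.8 17.6 0.0
      vertex 9.5 20.2 10.2
      vertex 16.8 17.6 10.2
    endloop
  endfacet
  facet normal -0.4420 0.8970 0.0000
    outer loop
      vertex 9.5 20.2 0.0
      vertex 2.6 16.8 0.0
      vertex 2.6 16.8 10.2
    endloop
  endfacet
  facet normal -0.4420 0.8970 0.0000
    outer loop
      vertex 9.5 20.2 0.0
      vertex 2.6 16.8 10.2
      vertex 9.5 20.2 10.2
    endloop
  endfacet
  facet normal -0.9420 0.3355 0.0000
    outer loop
      vertex 2.6 16.8 0.0
      vertex 0.0 9.5 0.0
      vertex 0.0 9.5 10.2
    endloop
  endfacet
  facet normal -0.9420 0.3355 0.0000
    outer loop
      vertex 2.6 16.8 0.0
      vertex 0.0 9.5 10.2
      vertex 2.6 16.8 10.2
    endloop
  endfacet
  facet normal -0.8970 -0.4420 0.0000
    outer loop
      vertex 0.0 9.5 0.0
      vertex 3.4 2.6 0.0
      vertex 3.4 2.6 10.2
    endloop
  endfacet
  facet normal -0.8970 -0.4420 0.0000
    outer loop
      vertex 0.0 9.5 0.0
      vertex 3.4 2.6 10.2
      vertex 0.0 9.5 10.2
    endloop
  endfacet
  facet normal -0.3355 -0.9420 0.0000
    outer loop
      vertex 3.4 2.6 0.0
      vertex 10.7 0.0 0.0
      vertex 10.7 0.0 10.2
    endloop
  endfacet
  facet normal -0.3355 -0.9420 0.0000
    outer loop
      vertex 3.4 2.6 0.0
      vertex 10.7 0.0 10.2
      vertex 3.4 2.6 10.2
    endloop
  endfacet
  facet normal 0.4420 -0.8970 0.0000
    outer loop
      vertex 10.7 0.0 0.0
      vertex 17.6 3.4 0.0
      vertex 17.6 3.4 10.2
    endloop
  endfacet
  facet normal 0.4420 -0.8970 0.0000
    outer loop
      vertex 10.7 0.0 0.0
      vertex 17.6 3.4 10.2
      vertex 10.7 0.0 10.2
    endloop
  endfacet
  facet normal 0.9420 -0.3355 0.0000
    outer loop
      vertex 17.6 3.4 0.0
      vertex 20.2 10.7 0.0
      vertex 20.2 10.7 10.2
    endloop
  endfacet
  facet normal 0.9420 -0.3355 0.0000
    outer loop
      vertex 17.6 3.4 0.0
      vertex 20.2 10.7 10.2
      vertex 17.6 3.4 10.2
    endloop
  endfacet
endsolid part

The G0 Z moves step by Δz≈1.5 mm. Every layer's G1 loop is the same polygon, so the solid is a straight extrusion of it from z=0 to z≈10.2. Closing with flat bottom and top caps and triangulating gives 28 facets — a regular 8-sided prism (a cylinder approximated with 8 flat sides), circumscribed radius ≈ 10.1 mm, height ≈ 10.2 mm.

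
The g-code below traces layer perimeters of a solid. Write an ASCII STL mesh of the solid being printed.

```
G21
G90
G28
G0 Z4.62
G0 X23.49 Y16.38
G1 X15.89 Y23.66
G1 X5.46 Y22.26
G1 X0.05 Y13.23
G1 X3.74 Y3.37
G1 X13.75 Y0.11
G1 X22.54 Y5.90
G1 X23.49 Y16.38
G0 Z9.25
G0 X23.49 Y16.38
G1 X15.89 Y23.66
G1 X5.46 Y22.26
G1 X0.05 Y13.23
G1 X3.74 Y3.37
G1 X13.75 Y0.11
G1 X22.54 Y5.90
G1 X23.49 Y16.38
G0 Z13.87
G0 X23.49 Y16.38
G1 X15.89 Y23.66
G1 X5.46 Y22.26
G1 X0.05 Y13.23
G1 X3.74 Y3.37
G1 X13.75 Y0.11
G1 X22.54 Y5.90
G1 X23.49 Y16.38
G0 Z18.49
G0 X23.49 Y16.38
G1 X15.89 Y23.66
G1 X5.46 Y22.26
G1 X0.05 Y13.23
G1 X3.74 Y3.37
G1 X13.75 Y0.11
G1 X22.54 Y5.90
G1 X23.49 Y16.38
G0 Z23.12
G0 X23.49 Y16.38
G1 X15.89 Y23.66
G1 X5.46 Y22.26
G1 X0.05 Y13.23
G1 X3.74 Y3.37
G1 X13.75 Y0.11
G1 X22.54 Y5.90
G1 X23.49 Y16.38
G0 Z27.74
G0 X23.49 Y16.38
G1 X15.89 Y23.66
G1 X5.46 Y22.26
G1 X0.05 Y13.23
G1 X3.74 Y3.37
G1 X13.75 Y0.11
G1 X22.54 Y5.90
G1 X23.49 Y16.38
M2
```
solid part
  facet normal 0.0000 0.0000 -1.0000
    outer loop
      vertex 5.46 22.26 0.00
      vertex 15.89 23.66 0.00
      vertex 23.49 16.38 0.00
    endloop
  endfacet
  facet normal 0.0000 0.0000 -1.0000
    outer loop
      vertex 0.05 13.23 0.00
      vertex 5.46 22.26 0.00
      vertex 23.49 16.38 0.00
    endloop
  endfacet
  facet normal 0.0000 0.0000 -1.0000
    outer loop
      vertex 3.74 3.37 0.00
      vertex 0.05 13.23 0.00
      vertex 23.49 16.38 0.00
    endloop
  endfacet
  facet normal 0.0000 0.0000 -1.0000
    outer loop
      vertex 13.75 0.11 0.00
      vertex 3.74 3.37 0.00
      vertex 23.49 16.38 0.00
    endloop
  endfacet
  facet normal 0.0000 0.0000 -1.0000
    outer loop
      vertex 22.54 5.90 0.00
      vertex 13.75 0.11 0.00
      vertex 23.49 16.38 0.00
    endloop
  endfacet
  facet normal 0.0000 0.0000 1.0000
    outer loop
      vertex 23.49 16.38 27.74
      vertex 15.89 23.66 27.74
      vertex 5.46 22.26 27.74
    endloop
  endfacet
  facet normal 0.0000 0.0000 1.0000
    outer loop
      vertex 23.49 16.38 27.74
      vertex 5.46 22.26 27.74
      vertex 0.05 13.23 27.74
    endloop
  endfacet
  facet normal 0.0000 0.0000 1.0000
    outer loop
      vertex 23.49 16.38 27.74
      vertex 0.05 13.23 27.74
      vertex 3.74 3.37 27.74
    endloop
  endfacet
  facet normal 0.0000 0.0000 1.0000
    outer loop
      vertex 23.49 16.38 27.74
      vertex 3.74 3.37 27.74
      vertex 13.75 0.11 27.74
    endloop
  endfacet
  facet normal 0.0000 0.0000 1.0000
    outer loop
      vertex 23.49 16.38 27.74
      vertex 13.75 0.11 27.74
      vertex 22.54 5.90 27.74
    endloop
  endfacet
  facet normal 0.6917 0.7221 0.0000
    outer loop
      vertex 23.49 16.38 0.00
      vertex 15.89 23.66 0.00
      vertex 15.89 23.66 27.74
    endloop
  endfacet
  facet normal 0.6917 0.7221 0.0000
    outer loop
      vertex 23.49 16.38 0.00
      vertex 15.89 23.66 27.74
      vertex 23.49 16.38 27.74
    endloop
  endfacet
  facet normal -0.1330 0.9911 0.0000
    outer loop
      vertex 15.89 23.66 0.00
      vertex 5.46 22.26 0.00
      vertex 5.46 22.26 27.74
    endloop
  endfacet
  facet normal -0.1330 0.9911 0.0000
    outer loop
      vertex 15.89 23.66 0.00
      vertex 5.46 22.26 27.74
      vertex 15.89 23.66 27.74
    endloop
  endfacet
  facet normal -0.8578 0.5139 0.0000
    outer loop
      vertex 5.46 22.26 0.00
      vertex 0.05 13.23 0.00
      vertex 0.05 13.23 27.74
    endloop
  endfacet
  facet normal -0.8578 0.5139 0.0000
    outer loop
      vertex 5.46 22.26 0.00
      vertex 0.05 13.23 27.74
      vertex 5.46 22.26 27.74
    endloop
  endfacet
  facet normal -0.9366 -0.3505 0.0000
    outer loop
      vertex 0.05 13.23 0.00
      vertex 3.74 3.37 0.00
      vertex 3.74 3.37 27.74
    endloop
  endfacet
  facet normal -0.9366 -0.3505 0.0000
    outer loop
      vertex 0.05 13.23 0.00
      vertex 3.74 3.37 27.74
      vertex 0.05 13.23 27.74
    endloop
  endfacet
  facet normal -0.3097 -0.9508 0.0000
    outer loop
      vertex 3.74 3.37 0.00
      vertex 13.75 0.11 0.00
      vertex 13.75 0.11 27.74
    endloop
  endfacet
  facet normal -0.3097 -0.9508 0.0000
    outer loop
      vertex 3.74 3.37 0.00
      vertex 13.75 0.11 27.74
      vertex 3.74 3.37 27.74
    endloop
  endfacet
  facet normal 0.5501 -0.8351 0.0000
    outer loop
      vertex 13.75 0.11 0.00
      vertex 22.54 5.90 0.00
      vertex 22.54 5.90 27.74
    endloop
  endfacet
  facet normal 0.5501 -0.8351 0.0000
    outer loop
      vertex 13.75 0.11 0.00
      vertex 22.54 5.90 27.74
      vertex 13.75 0.11 27.74
    endloop
  endfacet
  facet normal 0.9959 -0.0903 0.0000
    outer loop
      vertex 22.54 5.90 0.00
      vertex 23.49 16.38 0.00
      vertex 23.49 16.38 27.74
    endloop
  endfacet
  facet normal 0.9959 -0.0903 0.0000
    outer loop
      vertex 22.54 5.90 0.00
      vertex 23.49 16.38 27.74
      vertex 22.54 5.90 27.74
    endloop
  endfacet
endsolid part

The G0 Z moves step by Δz≈4.62 mm. Every layer's G1 loop is the same polygon, so the solid is a straight extrusion of it from z=0 to z≈27.7. Closing with flat bottom and top caps and triangulating gives 24 facets — a regular 7-sided prism (a cylinder approximated with 7 flat sides), circumscribed radius ≈ 12.1 mm, height ≈ 27.7 mm.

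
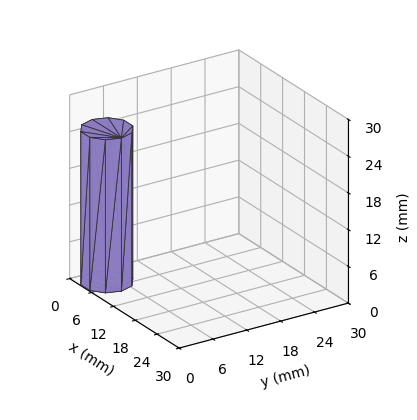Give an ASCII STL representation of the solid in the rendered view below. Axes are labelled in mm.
Reading the render: the shape is a regular 10-sided prism (a cylinder approximated with 10 flat sides), circumscribed radius ≈ 4 mm, height ≈ 25 mm (dimensions read to the nearest mm from the axis ticks). For the STL, each face is triangulated and given an outward normal.

solid part
  facet normal 0.0000 0.0000 -1.0000
    outer loop
      vertex 5.24 7.80 0.00
      vertex 7.24 6.35 0.00
      vertex 8.00 4.00 0.00
    endloop
  endfacet
  facet normal 0.0000 0.0000 -1.0000
    outer loop
      vertex 2.76 7.80 0.00
      vertex 5.24 7.80 0.00
      vertex 8.00 4.00 0.00
    endloop
  endfacet
  facet normal 0.0000 0.0000 -1.0000
    outer loop
      vertex 0.76 6.35 0.00
      vertex 2.76 7.80 0.00
      vertex 8.00 4.00 0.00
    endloop
  endfacet
  facet normal 0.0000 0.0000 -1.0000
    outer loop
      vertex 0.00 4.00 0.00
      vertex 0.76 6.35 0.00
      vertex 8.00 4.00 0.00
    endloop
  endfacet
  facet normal 0.0000 0.0000 -1.0000
    outer loop
      vertex 0.76 1.65 0.00
      vertex 0.00 4.00 0.00
      vertex 8.00 4.00 0.00
    endloop
  endfacet
  facet normal 0.0000 0.0000 -1.0000
    outer loop
      vertex 2.76 0.20 0.00
      vertex 0.76 1.65 0.00
      vertex 8.00 4.00 0.00
    endloop
  endfacet
  facet normal 0.0000 0.0000 -1.0000
    outer loop
      vertex 5.24 0.20 0.00
      vertex 2.76 0.20 0.00
      vertex 8.00 4.00 0.00
    endloop
  endfacet
  facet normal 0.0000 0.0000 -1.0000
    outer loop
      vertex 7.24 1.65 0.00
      vertex 5.24 0.20 0.00
      vertex 8.00 4.00 0.00
    endloop
  endfacet
  facet normal 0.0000 0.0000 1.0000
    outer loop
      vertex 8.00 4.00 25.00
      vertex 7.24 6.35 25.00
      vertex 5.24 7.80 25.00
    endloop
  endfacet
  facet normal 0.0000 0.0000 1.0000
    outer loop
      vertex 8.00 4.00 25.00
      vertex 5.24 7.80 25.00
      vertex 2.76 7.80 25.00
    endloop
  endfacet
  facet normal 0.0000 0.0000 1.0000
    outer loop
      vertex 8.00 4.00 25.00
      vertex 2.76 7.80 25.00
      vertex 0.76 6.35 25.00
    endloop
  endfacet
  facet normal 0.0000 0.0000 1.0000
    outer loop
      vertex 8.00 4.00 25.00
      vertex 0.76 6.35 25.00
      vertex 0.00 4.00 25.00
    endloop
  endfacet
  facet normal 0.0000 0.0000 1.0000
    outer loop
      vertex 8.00 4.00 25.00
      vertex 0.00 4.00 25.00
      vertex 0.76 1.65 25.00
    endloop
  endfacet
  facet normal 0.0000 0.0000 1.0000
    outer loop
      vertex 8.00 4.00 25.00
      vertex 0.76 1.65 25.00
      vertex 2.76 0.20 25.00
    endloop
  endfacet
  facet normal 0.0000 0.0000 1.0000
    outer loop
      vertex 8.00 4.00 25.00
      vertex 2.76 0.20 25.00
      vertex 5.24 0.20 25.00
    endloop
  endfacet
  facet normal 0.0000 0.0000 1.0000
    outer loop
      vertex 8.00 4.00 25.00
      vertex 5.24 0.20 25.00
      vertex 7.24 1.65 25.00
    endloop
  endfacet
  facet normal 0.9515 0.3077 0.0000
    outer loop
      vertex 8.00 4.00 0.00
      vertex 7.24 6.35 0.00
      vertex 7.24 6.35 25.00
    endloop
  endfacet
  facet normal 0.9515 0.3077 0.0000
    outer loop
      vertex 8.00 4.00 0.00
      vertex 7.24 6.35 25.00
      vertex 8.00 4.00 25.00
    endloop
  endfacet
  facet normal 0.5870 0.8096 0.0000
    outer loop
      vertex 7.24 6.35 0.00
      vertex 5.24 7.80 0.00
      vertex 5.24 7.80 25.00
    endloop
  endfacet
  facet normal 0.5870 0.8096 0.0000
    outer loop
      vertex 7.24 6.35 0.00
      vertex 5.24 7.80 25.00
      vertex 7.24 6.35 25.00
    endloop
  endfacet
  facet normal 0.0000 1.0000 0.0000
    outer loop
      vertex 5.24 7.80 0.00
      vertex 2.76 7.80 0.00
      vertex 2.76 7.80 25.00
    endloop
  endfacet
  facet normal 0.0000 1.0000 0.0000
    outer loop
      vertex 5.24 7.80 0.00
      vertex 2.76 7.80 25.00
      vertex 5.24 7.80 25.00
    endloop
  endfacet
  facet normal -0.5870 0.8096 0.0000
    outer loop
      vertex 2.76 7.80 0.00
      vertex 0.76 6.35 0.00
      vertex 0.76 6.35 25.00
    endloop
  endfacet
  facet normal -0.5870 0.8096 0.0000
    outer loop
      vertex 2.76 7.80 0.00
      vertex 0.76 6.35 25.00
      vertex 2.76 7.80 25.00
    endloop
  endfacet
  facet normal -0.9515 0.3077 0.0000
    outer loop
      vertex 0.76 6.35 0.00
      vertex 0.00 4.00 0.00
      vertex 0.00 4.00 25.00
    endloop
  endfacet
  facet normal -0.9515 0.3077 0.0000
    outer loop
      vertex 0.76 6.35 0.00
      vertex 0.00 4.00 25.00
      vertex 0.76 6.35 25.00
    endloop
  endfacet
  facet normal -0.9515 -0.3077 0.0000
    outer loop
      vertex 0.00 4.00 0.00
      vertex 0.76 1.65 0.00
      vertex 0.76 1.65 25.00
    endloop
  endfacet
  facet normal -0.9515 -0.3077 0.0000
    outer loop
      vertex 0.00 4.00 0.00
      vertex 0.76 1.65 25.00
      vertex 0.00 4.00 25.00
    endloop
  endfacet
  facet normal -0.5870 -0.8096 0.0000
    outer loop
      vertex 0.76 1.65 0.00
      vertex 2.76 0.20 0.00
      vertex 2.76 0.20 25.00
    endloop
  endfacet
  facet normal -0.5870 -0.8096 0.0000
    outer loop
      vertex 0.76 1.65 0.00
      vertex 2.76 0.20 25.00
      vertex 0.76 1.65 25.00
    endloop
  endfacet
  facet normal 0.0000 -1.0000 0.0000
    outer loop
      vertex 2.76 0.20 0.00
      vertex 5.24 0.20 0.00
      vertex 5.24 0.20 25.00
    endloop
  endfacet
  facet normal 0.0000 -1.0000 0.0000
    outer loop
      vertex 2.76 0.20 0.00
      vertex 5.24 0.20 25.00
      vertex 2.76 0.20 25.00
    endloop
  endfacet
  facet normal 0.5870 -0.8096 0.0000
    outer loop
      vertex 5.24 0.20 0.00
      vertex 7.24 1.65 0.00
      vertex 7.24 1.65 25.00
    endloop
  endfacet
  facet normal 0.5870 -0.8096 0.0000
    outer loop
      vertex 5.24 0.20 0.00
      vertex 7.24 1.65 25.00
      vertex 5.24 0.20 25.00
    endloop
  endfacet
  facet normal 0.9515 -0.3077 0.0000
    outer loop
      vertex 7.24 1.65 0.00
      vertex 8.00 4.00 0.00
      vertex 8.00 4.00 25.00
    endloop
  endfacet
  facet normal 0.9515 -0.3077 0.0000
    outer loop
      vertex 7.24 1.65 0.00
      vertex 8.00 4.00 25.00
      vertex 7.24 1.65 25.00
    endloop
  endfacet
endsolid part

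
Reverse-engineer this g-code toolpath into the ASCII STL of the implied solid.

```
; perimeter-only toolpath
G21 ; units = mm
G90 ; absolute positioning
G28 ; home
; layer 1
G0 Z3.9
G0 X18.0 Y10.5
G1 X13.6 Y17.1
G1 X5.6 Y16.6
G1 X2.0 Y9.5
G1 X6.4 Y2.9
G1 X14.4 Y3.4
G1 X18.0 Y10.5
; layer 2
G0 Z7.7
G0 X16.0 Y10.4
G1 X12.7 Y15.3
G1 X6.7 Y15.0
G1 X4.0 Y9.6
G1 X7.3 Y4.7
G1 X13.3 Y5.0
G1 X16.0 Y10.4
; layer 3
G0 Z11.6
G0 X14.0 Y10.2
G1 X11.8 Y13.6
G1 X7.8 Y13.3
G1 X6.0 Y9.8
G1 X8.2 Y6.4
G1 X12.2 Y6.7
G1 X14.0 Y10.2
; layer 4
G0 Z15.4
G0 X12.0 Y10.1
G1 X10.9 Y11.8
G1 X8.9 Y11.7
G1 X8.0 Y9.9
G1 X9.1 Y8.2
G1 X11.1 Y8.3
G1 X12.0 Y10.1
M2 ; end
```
solid part
  facet normal 0.0000 0.0000 -1.0000
    outer loop
      vertex 4.5 18.3 0.0
      vertex 14.5 18.9 0.0
      vertex 20.0 10.6 0.0
    endloop
  endfacet
  facet normal 0.0000 0.0000 -1.0000
    outer loop
      vertex 0.0 9.4 0.0
      vertex 4.5 18.3 0.0
      vertex 20.0 10.6 0.0
    endloop
  endfacet
  facet normal 0.0000 0.0000 -1.0000
    outer loop
      vertex 5.5 1.1 0.0
      vertex 0.0 9.4 0.0
      vertex 20.0 10.6 0.0
    endloop
  endfacet
  facet normal 0.0000 0.0000 -1.0000
    outer loop
      vertex 15.5 1.7 0.0
      vertex 5.5 1.1 0.0
      vertex 20.0 10.6 0.0
    endloop
  endfacet
  facet normal 0.7604 0.5039 0.4097
    outer loop
      vertex 20.0 10.6 0.0
      vertex 14.5 18.9 0.0
      vertex 10.0 10.0 19.3
    endloop
  endfacet
  facet normal -0.0547 0.9115 0.4076
    outer loop
      vertex 14.5 18.9 0.0
      vertex 4.5 18.3 0.0
      vertex 10.0 10.0 19.3
    endloop
  endfacet
  facet normal -0.8143 0.4117 0.4091
    outer loop
      vertex 4.5 18.3 0.0
      vertex 0.0 9.4 0.0
      vertex 10.0 10.0 19.3
    endloop
  endfacet
  facet normal -0.7604 -0.5039 0.4097
    outer loop
      vertex 0.0 9.4 0.0
      vertex 5.5 1.1 0.0
      vertex 10.0 10.0 19.3
    endloop
  endfacet
  facet normal 0.0547 -0.9115 0.4076
    outer loop
      vertex 5.5 1.1 0.0
      vertex 15.5 1.7 0.0
      vertex 10.0 10.0 19.3
    endloop
  endfacet
  facet normal 0.8143 -0.4117 0.4091
    outer loop
      vertex 15.5 1.7 0.0
      vertex 20.0 10.6 0.0
      vertex 10.0 10.0 19.3
    endloop
  endfacet
endsolid part

The G0 Z moves step by Δz≈3.9 mm. The G1 loops shrink linearly with z, so the solid tapers from its base footprint up to z≈19.3. Closing with a flat bottom cap and the tapered top and triangulating gives 10 facets — a regular 6-sided pyramid, base circumscribed radius ≈ 10 mm, apex at z ≈ 19.3 mm.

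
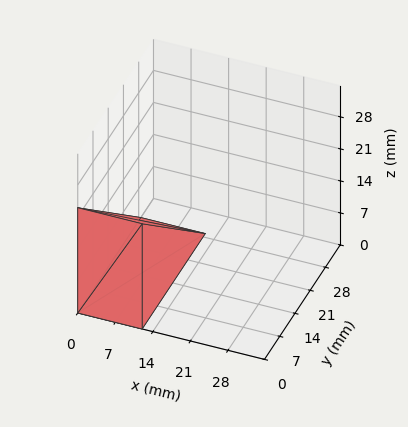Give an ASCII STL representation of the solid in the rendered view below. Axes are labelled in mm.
Reading the render: the shape is a wedge (ramp): 12 × 29 mm base, rising to 23 mm along the y=0 edge and sloping linearly to z=0 at y=29 (dimensions read to the nearest mm from the axis ticks). For the STL, each face is triangulated and given an outward normal.

solid part
  facet normal 0.0000 0.0000 -1.0000
    outer loop
      vertex 12.000 29.000 0.000
      vertex 12.000 0.000 0.000
      vertex 0.000 0.000 0.000
    endloop
  endfacet
  facet normal 0.0000 0.0000 -1.0000
    outer loop
      vertex 0.000 29.000 0.000
      vertex 12.000 29.000 0.000
      vertex 0.000 0.000 0.000
    endloop
  endfacet
  facet normal 0.0000 -1.0000 0.0000
    outer loop
      vertex 0.000 0.000 0.000
      vertex 12.000 0.000 0.000
      vertex 12.000 0.000 23.000
    endloop
  endfacet
  facet normal 0.0000 -1.0000 0.0000
    outer loop
      vertex 0.000 0.000 0.000
      vertex 12.000 0.000 23.000
      vertex 0.000 0.000 23.000
    endloop
  endfacet
  facet normal 0.0000 0.6214 0.7835
    outer loop
      vertex 0.000 0.000 23.000
      vertex 12.000 0.000 23.000
      vertex 12.000 29.000 0.000
    endloop
  endfacet
  facet normal 0.0000 0.6214 0.7835
    outer loop
      vertex 0.000 0.000 23.000
      vertex 12.000 29.000 0.000
      vertex 0.000 29.000 0.000
    endloop
  endfacet
  facet normal -1.0000 0.0000 0.0000
    outer loop
      vertex 0.000 0.000 23.000
      vertex 0.000 29.000 0.000
      vertex 0.000 0.000 0.000
    endloop
  endfacet
  facet normal 1.0000 0.0000 0.0000
    outer loop
      vertex 12.000 0.000 0.000
      vertex 12.000 29.000 0.000
      vertex 12.000 0.000 23.000
    endloop
  endfacet
endsolid part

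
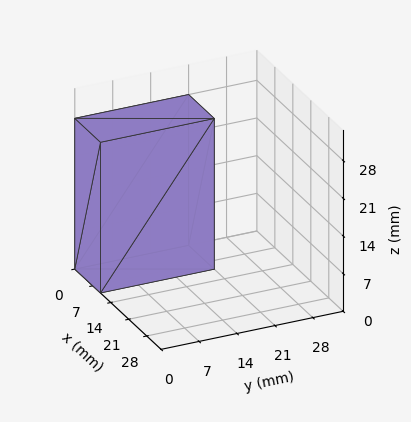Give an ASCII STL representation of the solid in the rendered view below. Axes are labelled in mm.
Reading the render: the shape is a rectangular box, roughly 10 × 21 mm footprint and 28 mm tall (dimensions read to the nearest mm from the axis ticks). For the STL, each face is triangulated and given an outward normal.

solid part
  facet normal 0.0000 0.0000 -1.0000
    outer loop
      vertex 10.0 21.0 0.0
      vertex 10.0 0.0 0.0
      vertex 0.0 0.0 0.0
    endloop
  endfacet
  facet normal 0.0000 0.0000 -1.0000
    outer loop
      vertex 0.0 21.0 0.0
      vertex 10.0 21.0 0.0
      vertex 0.0 0.0 0.0
    endloop
  endfacet
  facet normal 0.0000 0.0000 1.0000
    outer loop
      vertex 0.0 0.0 28.0
      vertex 10.0 0.0 28.0
      vertex 10.0 21.0 28.0
    endloop
  endfacet
  facet normal 0.0000 0.0000 1.0000
    outer loop
      vertex 0.0 0.0 28.0
      vertex 10.0 21.0 28.0
      vertex 0.0 21.0 28.0
    endloop
  endfacet
  facet normal 0.0000 -1.0000 0.0000
    outer loop
      vertex 0.0 0.0 0.0
      vertex 10.0 0.0 0.0
      vertex 10.0 0.0 28.0
    endloop
  endfacet
  facet normal 0.0000 -1.0000 0.0000
    outer loop
      vertex 0.0 0.0 0.0
      vertex 10.0 0.0 28.0
      vertex 0.0 0.0 28.0
    endloop
  endfacet
  facet normal 0.0000 1.0000 0.0000
    outer loop
      vertex 10.0 21.0 28.0
      vertex 10.0 21.0 0.0
      vertex 0.0 21.0 0.0
    endloop
  endfacet
  facet normal 0.0000 1.0000 0.0000
    outer loop
      vertex 0.0 21.0 28.0
      vertex 10.0 21.0 28.0
      vertex 0.0 21.0 0.0
    endloop
  endfacet
  facet normal -1.0000 0.0000 0.0000
    outer loop
      vertex 0.0 21.0 28.0
      vertex 0.0 21.0 0.0
      vertex 0.0 0.0 0.0
    endloop
  endfacet
  facet normal -1.0000 0.0000 0.0000
    outer loop
      vertex 0.0 0.0 28.0
      vertex 0.0 21.0 28.0
      vertex 0.0 0.0 0.0
    endloop
  endfacet
  facet normal 1.0000 0.0000 0.0000
    outer loop
      vertex 10.0 0.0 0.0
      vertex 10.0 21.0 0.0
      vertex 10.0 21.0 28.0
    endloop
  endfacet
  facet normal 1.0000 0.0000 0.0000
    outer loop
      vertex 10.0 0.0 0.0
      vertex 10.0 21.0 28.0
      vertex 10.0 0.0 28.0
    endloop
  endfacet
endsolid part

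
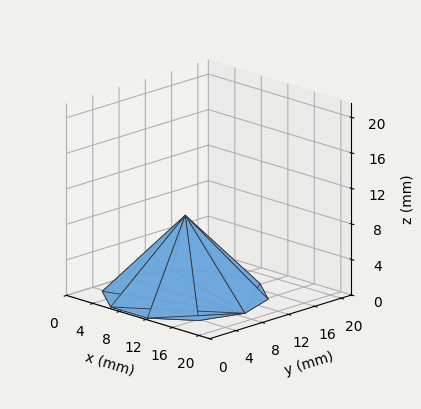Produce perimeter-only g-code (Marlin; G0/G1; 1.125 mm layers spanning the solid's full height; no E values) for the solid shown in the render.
Reading the render: the shape is a regular 10-sided pyramid, base circumscribed radius ≈ 9 mm, apex at z ≈ 9 mm (dimensions read to the nearest mm from the axis ticks). For the g-code, the solid's height is divided into equal slices at the stated Δz and each level perimeter traced with G1 moves after a G0 lift.

; perimeter-only toolpath
G21 ; units = mm
G90 ; absolute positioning
G28 ; home
; layer 1
G0 Z1.125
G0 X16.875 Y9.000
G1 X15.371 Y13.629
G1 X11.433 Y16.490
G1 X6.567 Y16.490
G1 X2.629 Y13.629
G1 X1.125 Y9.000
G1 X2.629 Y4.371
G1 X6.567 Y1.510
G1 X11.433 Y1.510
G1 X15.371 Y4.371
G1 X16.875 Y9.000
; layer 2
G0 Z2.250
G0 X15.750 Y9.000
G1 X14.461 Y12.967
G1 X11.086 Y15.420
G1 X6.914 Y15.420
G1 X3.539 Y12.967
G1 X2.250 Y9.000
G1 X3.539 Y5.032
G1 X6.914 Y2.580
G1 X11.086 Y2.580
G1 X14.461 Y5.032
G1 X15.750 Y9.000
; layer 3
G0 Z3.375
G0 X14.625 Y9.000
G1 X13.551 Y12.306
G1 X10.738 Y14.350
G1 X7.262 Y14.350
G1 X4.449 Y12.306
G1 X3.375 Y9.000
G1 X4.449 Y5.694
G1 X7.262 Y3.650
G1 X10.738 Y3.650
G1 X13.551 Y5.694
G1 X14.625 Y9.000
; layer 4
G0 Z4.500
G0 X13.500 Y9.000
G1 X12.640 Y11.645
G1 X10.390 Y13.280
G1 X7.610 Y13.280
G1 X5.359 Y11.645
G1 X4.500 Y9.000
G1 X5.359 Y6.355
G1 X7.610 Y4.720
G1 X10.390 Y4.720
G1 X12.640 Y6.355
G1 X13.500 Y9.000
; layer 5
G0 Z5.625
G0 X12.375 Y9.000
G1 X11.730 Y10.984
G1 X10.043 Y12.210
G1 X7.957 Y12.210
G1 X6.270 Y10.984
G1 X5.625 Y9.000
G1 X6.270 Y7.016
G1 X7.957 Y5.790
G1 X10.043 Y5.790
G1 X11.730 Y7.016
G1 X12.375 Y9.000
; layer 6
G0 Z6.750
G0 X11.250 Y9.000
G1 X10.820 Y10.322
G1 X9.695 Y11.140
G1 X8.305 Y11.140
G1 X7.180 Y10.322
G1 X6.750 Y9.000
G1 X7.180 Y7.678
G1 X8.305 Y6.860
G1 X9.695 Y6.860
G1 X10.820 Y7.678
G1 X11.250 Y9.000
; layer 7
G0 Z7.875
G0 X10.125 Y9.000
G1 X9.910 Y9.661
G1 X9.348 Y10.070
G1 X8.652 Y10.070
G1 X8.090 Y9.661
G1 X7.875 Y9.000
G1 X8.090 Y8.339
G1 X8.652 Y7.930
G1 X9.348 Y7.930
G1 X9.910 Y8.339
G1 X10.125 Y9.000
M2 ; end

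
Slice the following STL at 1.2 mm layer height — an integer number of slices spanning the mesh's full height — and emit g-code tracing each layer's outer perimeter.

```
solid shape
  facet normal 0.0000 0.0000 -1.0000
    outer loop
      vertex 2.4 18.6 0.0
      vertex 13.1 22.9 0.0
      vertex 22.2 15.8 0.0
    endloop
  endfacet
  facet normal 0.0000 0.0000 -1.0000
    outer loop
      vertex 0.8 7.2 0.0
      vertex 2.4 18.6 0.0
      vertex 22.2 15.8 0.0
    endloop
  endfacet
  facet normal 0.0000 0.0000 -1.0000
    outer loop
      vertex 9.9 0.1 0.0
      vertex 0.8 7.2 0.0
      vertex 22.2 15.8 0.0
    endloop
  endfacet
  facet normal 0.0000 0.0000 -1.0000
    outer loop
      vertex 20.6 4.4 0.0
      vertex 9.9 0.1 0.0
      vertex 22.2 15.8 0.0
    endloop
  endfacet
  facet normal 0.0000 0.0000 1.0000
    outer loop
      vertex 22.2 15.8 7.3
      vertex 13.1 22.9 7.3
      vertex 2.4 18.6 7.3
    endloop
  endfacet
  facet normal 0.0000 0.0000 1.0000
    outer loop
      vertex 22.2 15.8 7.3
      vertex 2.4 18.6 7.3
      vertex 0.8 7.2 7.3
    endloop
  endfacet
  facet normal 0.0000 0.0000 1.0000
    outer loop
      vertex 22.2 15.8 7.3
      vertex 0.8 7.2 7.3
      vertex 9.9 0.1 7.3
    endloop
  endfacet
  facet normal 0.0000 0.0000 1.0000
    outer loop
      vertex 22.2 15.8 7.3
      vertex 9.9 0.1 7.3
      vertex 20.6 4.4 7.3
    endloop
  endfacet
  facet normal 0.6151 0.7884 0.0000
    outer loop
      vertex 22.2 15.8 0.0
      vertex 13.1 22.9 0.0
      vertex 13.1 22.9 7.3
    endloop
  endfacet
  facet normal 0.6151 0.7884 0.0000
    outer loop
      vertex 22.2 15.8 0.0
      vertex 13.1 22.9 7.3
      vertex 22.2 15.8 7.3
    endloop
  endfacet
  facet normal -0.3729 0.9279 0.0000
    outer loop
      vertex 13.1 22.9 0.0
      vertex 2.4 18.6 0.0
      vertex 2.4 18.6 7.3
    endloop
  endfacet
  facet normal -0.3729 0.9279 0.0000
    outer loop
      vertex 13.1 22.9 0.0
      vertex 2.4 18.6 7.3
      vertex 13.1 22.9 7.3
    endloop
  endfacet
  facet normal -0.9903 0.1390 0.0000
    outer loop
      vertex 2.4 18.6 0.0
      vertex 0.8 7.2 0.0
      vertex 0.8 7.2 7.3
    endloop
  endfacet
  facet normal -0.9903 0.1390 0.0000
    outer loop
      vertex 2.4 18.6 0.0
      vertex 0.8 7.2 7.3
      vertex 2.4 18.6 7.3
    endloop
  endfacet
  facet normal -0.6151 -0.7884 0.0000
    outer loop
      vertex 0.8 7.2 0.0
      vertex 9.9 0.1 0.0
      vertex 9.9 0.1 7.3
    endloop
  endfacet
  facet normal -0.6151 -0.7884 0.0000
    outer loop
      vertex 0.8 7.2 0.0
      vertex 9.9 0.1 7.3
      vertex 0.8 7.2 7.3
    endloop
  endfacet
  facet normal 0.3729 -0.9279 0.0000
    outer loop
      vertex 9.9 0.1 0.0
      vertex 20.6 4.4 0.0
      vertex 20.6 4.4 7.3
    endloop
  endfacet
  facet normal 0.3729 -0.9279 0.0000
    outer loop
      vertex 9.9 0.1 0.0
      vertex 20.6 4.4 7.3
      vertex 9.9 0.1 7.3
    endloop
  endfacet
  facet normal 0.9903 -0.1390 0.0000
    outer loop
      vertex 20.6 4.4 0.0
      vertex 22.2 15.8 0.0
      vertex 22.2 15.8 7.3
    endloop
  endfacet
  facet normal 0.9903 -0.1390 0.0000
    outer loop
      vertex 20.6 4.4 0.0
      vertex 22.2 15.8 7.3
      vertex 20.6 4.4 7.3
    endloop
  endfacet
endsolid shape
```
; perimeter-only toolpath
G21 ; units = mm
G90 ; absolute positioning
G28 ; home
; layer 1
G0 Z1.2
G0 X22.2 Y15.8
G1 X13.1 Y22.9
G1 X2.4 Y18.6
G1 X0.8 Y7.2
G1 X9.9 Y0.1
G1 X20.6 Y4.4
G1 X22.2 Y15.8
; layer 2
G0 Z2.4
G0 X22.2 Y15.8
G1 X13.1 Y22.9
G1 X2.4 Y18.6
G1 X0.8 Y7.2
G1 X9.9 Y0.1
G1 X20.6 Y4.4
G1 X22.2 Y15.8
; layer 3
G0 Z3.6
G0 X22.2 Y15.8
G1 X13.1 Y22.9
G1 X2.4 Y18.6
G1 X0.8 Y7.2
G1 X9.9 Y0.1
G1 X20.6 Y4.4
G1 X22.2 Y15.8
; layer 4
G0 Z4.9
G0 X22.2 Y15.8
G1 X13.1 Y22.9
G1 X2.4 Y18.6
G1 X0.8 Y7.2
G1 X9.9 Y0.1
G1 X20.6 Y4.4
G1 X22.2 Y15.8
; layer 5
G0 Z6.1
G0 X22.2 Y15.8
G1 X13.1 Y22.9
G1 X2.4 Y18.6
G1 X0.8 Y7.2
G1 X9.9 Y0.1
G1 X20.6 Y4.4
G1 X22.2 Y15.8
; layer 6
G0 Z7.3
G0 X22.2 Y15.8
G1 X13.1 Y22.9
G1 X2.4 Y18.6
G1 X0.8 Y7.2
G1 X9.9 Y0.1
G1 X20.6 Y4.4
G1 X22.2 Y15.8
M2 ; end

The solid is a regular 6-sided prism (a cylinder approximated with 6 flat sides), circumscribed radius ≈ 11.5 mm, height ≈ 7.3 mm. Slicing at Δz = 1.2 mm — 6 equal slices spanning the solid's height, so layer i sits at z = i·h/6 — gives 6 non-empty perimeters. Each is a 6-segment closed polygon; G0 lifts to the layer z and rapids to the start vertex, then G1 traces the edges.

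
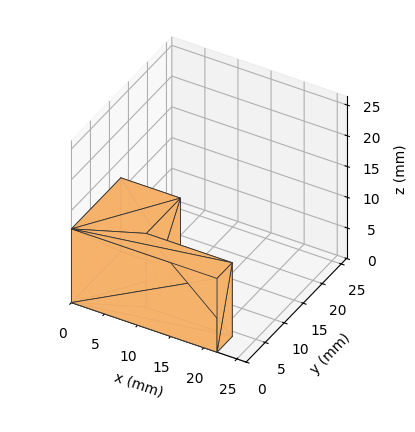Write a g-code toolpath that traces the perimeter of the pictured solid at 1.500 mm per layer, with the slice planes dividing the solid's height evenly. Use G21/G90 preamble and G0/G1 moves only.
Reading the render: the shape is an L-shaped prism: outer 22 × 13 mm, arm thicknesses ≈ 4 mm (horizontal) and 9 mm (vertical), extruded 12 mm in z (dimensions read to the nearest mm from the axis ticks). For the g-code, the solid's height is divided into equal slices at the stated Δz and each level perimeter traced with G1 moves after a G0 lift.

; perimeter-only toolpath
G21 ; units = mm
G90 ; absolute positioning
G28 ; home
; layer 1
G0 Z1.500
G0 X0.000 Y0.000
G1 X22.000 Y0.000
G1 X22.000 Y4.000
G1 X9.000 Y4.000
G1 X9.000 Y13.000
G1 X0.000 Y13.000
G1 X0.000 Y0.000
; layer 2
G0 Z3.000
G0 X0.000 Y0.000
G1 X22.000 Y0.000
G1 X22.000 Y4.000
G1 X9.000 Y4.000
G1 X9.000 Y13.000
G1 X0.000 Y13.000
G1 X0.000 Y0.000
; layer 3
G0 Z4.500
G0 X0.000 Y0.000
G1 X22.000 Y0.000
G1 X22.000 Y4.000
G1 X9.000 Y4.000
G1 X9.000 Y13.000
G1 X0.000 Y13.000
G1 X0.000 Y0.000
; layer 4
G0 Z6.000
G0 X0.000 Y0.000
G1 X22.000 Y0.000
G1 X22.000 Y4.000
G1 X9.000 Y4.000
G1 X9.000 Y13.000
G1 X0.000 Y13.000
G1 X0.000 Y0.000
; layer 5
G0 Z7.500
G0 X0.000 Y0.000
G1 X22.000 Y0.000
G1 X22.000 Y4.000
G1 X9.000 Y4.000
G1 X9.000 Y13.000
G1 X0.000 Y13.000
G1 X0.000 Y0.000
; layer 6
G0 Z9.000
G0 X0.000 Y0.000
G1 X22.000 Y0.000
G1 X22.000 Y4.000
G1 X9.000 Y4.000
G1 X9.000 Y13.000
G1 X0.000 Y13.000
G1 X0.000 Y0.000
; layer 7
G0 Z10.500
G0 X0.000 Y0.000
G1 X22.000 Y0.000
G1 X22.000 Y4.000
G1 X9.000 Y4.000
G1 X9.000 Y13.000
G1 X0.000 Y13.000
G1 X0.000 Y0.000
; layer 8
G0 Z12.000
G0 X0.000 Y0.000
G1 X22.000 Y0.000
G1 X22.000 Y4.000
G1 X9.000 Y4.000
G1 X9.000 Y13.000
G1 X0.000 Y13.000
G1 X0.000 Y0.000
M2 ; end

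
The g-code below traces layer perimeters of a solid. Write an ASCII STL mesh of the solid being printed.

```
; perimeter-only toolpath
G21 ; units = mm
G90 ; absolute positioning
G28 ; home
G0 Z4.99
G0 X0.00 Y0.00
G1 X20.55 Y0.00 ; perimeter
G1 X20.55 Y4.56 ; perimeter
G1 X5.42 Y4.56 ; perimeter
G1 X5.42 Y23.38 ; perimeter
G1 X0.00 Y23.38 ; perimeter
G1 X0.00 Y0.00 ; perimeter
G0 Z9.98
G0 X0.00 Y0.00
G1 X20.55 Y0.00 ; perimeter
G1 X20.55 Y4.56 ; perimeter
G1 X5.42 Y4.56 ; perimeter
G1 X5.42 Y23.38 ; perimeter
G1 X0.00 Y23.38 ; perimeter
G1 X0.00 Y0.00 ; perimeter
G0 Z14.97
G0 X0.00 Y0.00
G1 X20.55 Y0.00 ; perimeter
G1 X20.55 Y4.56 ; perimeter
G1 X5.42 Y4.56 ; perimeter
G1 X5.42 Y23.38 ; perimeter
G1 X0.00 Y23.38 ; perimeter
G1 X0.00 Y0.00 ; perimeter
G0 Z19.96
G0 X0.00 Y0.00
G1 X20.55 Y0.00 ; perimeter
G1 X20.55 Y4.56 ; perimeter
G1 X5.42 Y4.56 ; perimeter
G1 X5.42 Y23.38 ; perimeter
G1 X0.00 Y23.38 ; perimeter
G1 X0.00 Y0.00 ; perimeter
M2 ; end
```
solid part
  facet normal 0.0000 0.0000 -1.0000
    outer loop
      vertex 20.55 4.56 0.00
      vertex 20.55 0.00 0.00
      vertex 0.00 0.00 0.00
    endloop
  endfacet
  facet normal 0.0000 0.0000 -1.0000
    outer loop
      vertex 5.42 4.56 0.00
      vertex 20.55 4.56 0.00
      vertex 0.00 0.00 0.00
    endloop
  endfacet
  facet normal 0.0000 0.0000 -1.0000
    outer loop
      vertex 5.42 23.38 0.00
      vertex 5.42 4.56 0.00
      vertex 0.00 0.00 0.00
    endloop
  endfacet
  facet normal 0.0000 0.0000 -1.0000
    outer loop
      vertex 0.00 23.38 0.00
      vertex 5.42 23.38 0.00
      vertex 0.00 0.00 0.00
    endloop
  endfacet
  facet normal 0.0000 0.0000 1.0000
    outer loop
      vertex 0.00 0.00 19.96
      vertex 20.55 0.00 19.96
      vertex 20.55 4.56 19.96
    endloop
  endfacet
  facet normal 0.0000 0.0000 1.0000
    outer loop
      vertex 0.00 0.00 19.96
      vertex 20.55 4.56 19.96
      vertex 5.42 4.56 19.96
    endloop
  endfacet
  facet normal 0.0000 0.0000 1.0000
    outer loop
      vertex 0.00 0.00 19.96
      vertex 5.42 4.56 19.96
      vertex 5.42 23.38 19.96
    endloop
  endfacet
  facet normal 0.0000 0.0000 1.0000
    outer loop
      vertex 0.00 0.00 19.96
      vertex 5.42 23.38 19.96
      vertex 0.00 23.38 19.96
    endloop
  endfacet
  facet normal 0.0000 -1.0000 0.0000
    outer loop
      vertex 0.00 0.00 0.00
      vertex 20.55 0.00 0.00
      vertex 20.55 0.00 19.96
    endloop
  endfacet
  facet normal 0.0000 -1.0000 0.0000
    outer loop
      vertex 0.00 0.00 0.00
      vertex 20.55 0.00 19.96
      vertex 0.00 0.00 19.96
    endloop
  endfacet
  facet normal 1.0000 0.0000 0.0000
    outer loop
      vertex 20.55 0.00 0.00
      vertex 20.55 4.56 0.00
      vertex 20.55 4.56 19.96
    endloop
  endfacet
  facet normal 1.0000 0.0000 0.0000
    outer loop
      vertex 20.55 0.00 0.00
      vertex 20.55 4.56 19.96
      vertex 20.55 0.00 19.96
    endloop
  endfacet
  facet normal 0.0000 1.0000 0.0000
    outer loop
      vertex 20.55 4.56 0.00
      vertex 5.42 4.56 0.00
      vertex 5.42 4.56 19.96
    endloop
  endfacet
  facet normal 0.0000 1.0000 0.0000
    outer loop
      vertex 20.55 4.56 0.00
      vertex 5.42 4.56 19.96
      vertex 20.55 4.56 19.96
    endloop
  endfacet
  facet normal 1.0000 0.0000 0.0000
    outer loop
      vertex 5.42 4.56 0.00
      vertex 5.42 23.38 0.00
      vertex 5.42 23.38 19.96
    endloop
  endfacet
  facet normal 1.0000 0.0000 0.0000
    outer loop
      vertex 5.42 4.56 0.00
      vertex 5.42 23.38 19.96
      vertex 5.42 4.56 19.96
    endloop
  endfacet
  facet normal 0.0000 1.0000 0.0000
    outer loop
      vertex 5.42 23.38 0.00
      vertex 0.00 23.38 0.00
      vertex 0.00 23.38 19.96
    endloop
  endfacet
  facet normal 0.0000 1.0000 0.0000
    outer loop
      vertex 5.42 23.38 0.00
      vertex 0.00 23.38 19.96
      vertex 5.42 23.38 19.96
    endloop
  endfacet
  facet normal -1.0000 0.0000 0.0000
    outer loop
      vertex 0.00 23.38 0.00
      vertex 0.00 0.00 0.00
      vertex 0.00 0.00 19.96
    endloop
  endfacet
  facet normal -1.0000 0.0000 0.0000
    outer loop
      vertex 0.00 23.38 0.00
      vertex 0.00 0.00 19.96
      vertex 0.00 23.38 19.96
    endloop
  endfacet
endsolid part

The G0 Z moves step by Δz≈4.99 mm. Every layer's G1 loop is the same polygon, so the solid is a straight extrusion of it from z=0 to z≈20. Closing with flat bottom and top caps and triangulating gives 20 facets — an L-shaped prism: outer 20.6 × 23.4 mm, arm thicknesses ≈ 4.56 mm (horizontal) and 5.42 mm (vertical), extruded 20 mm in z.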